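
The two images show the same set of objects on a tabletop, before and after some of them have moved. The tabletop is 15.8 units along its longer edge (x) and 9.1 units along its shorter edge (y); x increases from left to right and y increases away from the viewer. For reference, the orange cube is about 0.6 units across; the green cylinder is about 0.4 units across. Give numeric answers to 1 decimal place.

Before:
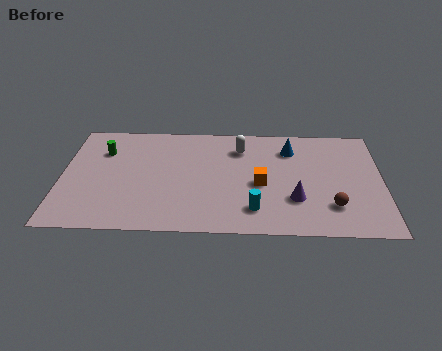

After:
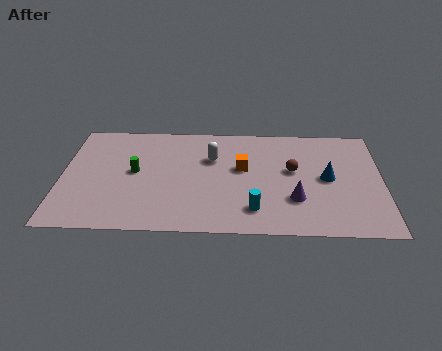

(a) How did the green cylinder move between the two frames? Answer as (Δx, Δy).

(1.6, -1.7)

The green cylinder was at about (2.0, 6.5) and moved to about (3.6, 4.8).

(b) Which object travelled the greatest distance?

the brown sphere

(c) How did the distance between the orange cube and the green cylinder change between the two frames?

-2.9

Before: roughly 8.2 units apart; after: 5.3. That's 2.9 units closer together.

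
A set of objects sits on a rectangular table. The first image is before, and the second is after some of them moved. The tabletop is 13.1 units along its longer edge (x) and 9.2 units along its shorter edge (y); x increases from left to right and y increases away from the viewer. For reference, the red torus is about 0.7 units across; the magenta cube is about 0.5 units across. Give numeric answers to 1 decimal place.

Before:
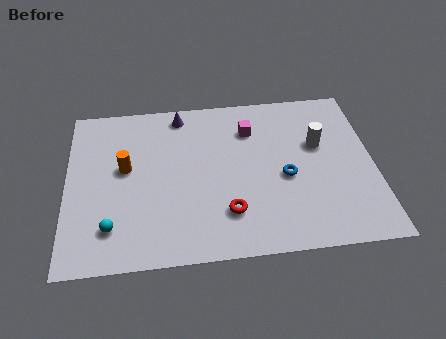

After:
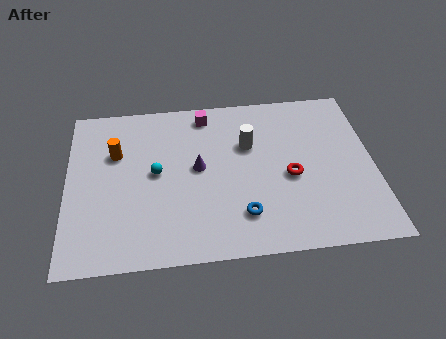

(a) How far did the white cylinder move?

3.0

From (10.8, 5.7) to (7.8, 6.0), the white cylinder covered √(3.0² + 0.3²) ≈ 3.0 units.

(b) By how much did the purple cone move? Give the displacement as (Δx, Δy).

(0.7, -3.2)

From the two frames, the purple cone sits at roughly (4.9, 8.1) before and (5.6, 4.9) after.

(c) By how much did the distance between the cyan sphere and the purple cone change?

-5.0

They were about 6.8 units apart before and 1.8 after — 5.0 units closer together.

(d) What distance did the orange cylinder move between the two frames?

1.0

The orange cylinder moved from about (2.5, 5.2) to (2.1, 6.1), a distance of √(0.4² + 0.9²) ≈ 1.0.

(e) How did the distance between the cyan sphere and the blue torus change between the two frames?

-3.2

The distance was about 7.7 in the first image and 4.5 in the second, so they moved 3.2 units closer together.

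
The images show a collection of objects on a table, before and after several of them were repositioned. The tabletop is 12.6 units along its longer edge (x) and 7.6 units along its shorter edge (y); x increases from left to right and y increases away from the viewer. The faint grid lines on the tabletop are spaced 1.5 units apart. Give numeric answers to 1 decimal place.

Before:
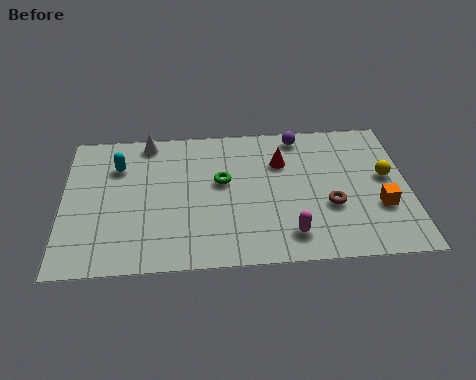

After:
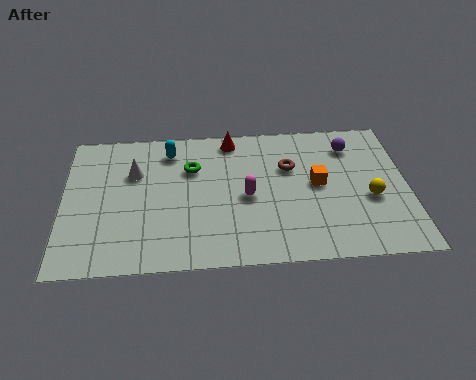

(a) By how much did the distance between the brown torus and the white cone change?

-2.0

Before: roughly 7.7 units apart; after: 5.7. That's 2.0 units closer together.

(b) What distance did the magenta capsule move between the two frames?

2.6

The magenta capsule was near (8.2, 1.4) before and (6.7, 3.5) after, so it travelled √(1.5² + 2.1²) ≈ 2.6 units.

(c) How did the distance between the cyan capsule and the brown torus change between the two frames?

-3.6

The distance was about 8.2 in the first image and 4.6 in the second, so they moved 3.6 units closer together.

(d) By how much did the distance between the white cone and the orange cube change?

-2.6

The distance was about 9.4 in the first image and 6.8 in the second, so they moved 2.6 units closer together.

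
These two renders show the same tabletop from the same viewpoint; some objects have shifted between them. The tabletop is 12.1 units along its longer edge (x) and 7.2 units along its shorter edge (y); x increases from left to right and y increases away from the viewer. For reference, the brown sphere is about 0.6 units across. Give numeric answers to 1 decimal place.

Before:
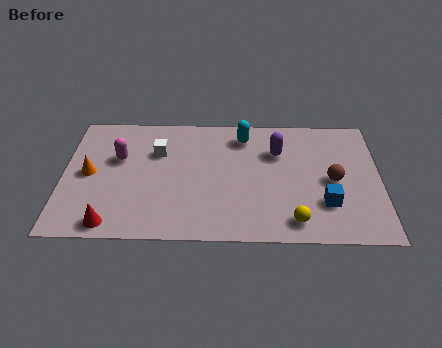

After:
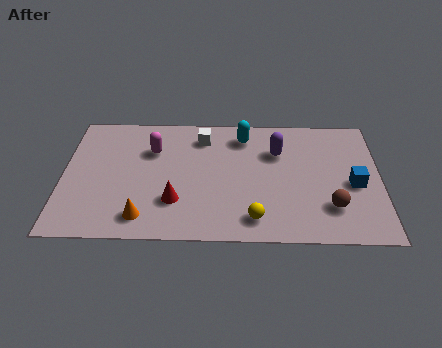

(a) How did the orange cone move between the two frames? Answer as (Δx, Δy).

(2.1, -2.4)

The orange cone was at about (1.0, 3.6) and moved to about (3.1, 1.2).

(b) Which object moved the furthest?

the orange cone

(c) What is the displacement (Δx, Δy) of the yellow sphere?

(-1.5, 0.1)

The yellow sphere started near (8.8, 1.1) and ended near (7.3, 1.2).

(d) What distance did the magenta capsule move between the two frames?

1.4

The magenta capsule was near (2.1, 4.5) before and (3.4, 5.0) after, so it travelled √(1.3² + 0.5²) ≈ 1.4 units.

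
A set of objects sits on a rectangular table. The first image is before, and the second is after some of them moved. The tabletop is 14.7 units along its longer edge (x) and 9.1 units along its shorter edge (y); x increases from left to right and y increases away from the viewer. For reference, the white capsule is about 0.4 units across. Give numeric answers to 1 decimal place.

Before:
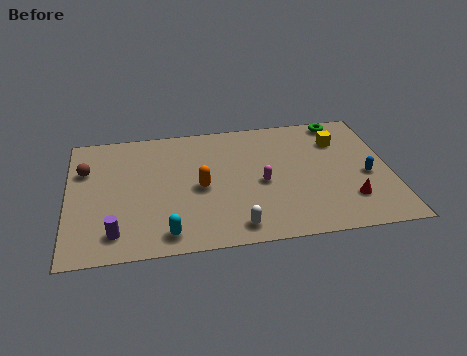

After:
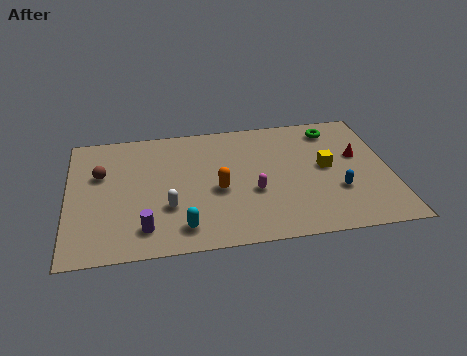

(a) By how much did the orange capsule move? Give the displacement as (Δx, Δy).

(0.8, -0.3)

From the two frames, the orange capsule sits at roughly (6.0, 4.2) before and (6.8, 3.9) after.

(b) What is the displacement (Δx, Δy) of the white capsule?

(-3.0, 1.8)

The white capsule started near (7.5, 1.2) and ended near (4.5, 3.0).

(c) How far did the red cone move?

3.2

The red cone moved from about (12.7, 2.3) to (13.3, 5.4), a distance of √(0.6² + 3.1²) ≈ 3.2.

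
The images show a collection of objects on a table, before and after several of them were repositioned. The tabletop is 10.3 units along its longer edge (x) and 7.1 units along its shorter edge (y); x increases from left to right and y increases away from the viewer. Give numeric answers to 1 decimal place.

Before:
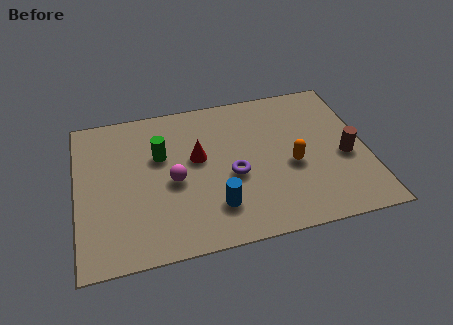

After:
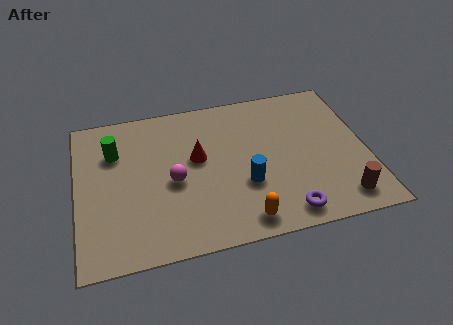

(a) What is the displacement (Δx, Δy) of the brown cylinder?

(-0.3, -1.9)

From the two frames, the brown cylinder sits at roughly (9.5, 3.0) before and (9.2, 1.1) after.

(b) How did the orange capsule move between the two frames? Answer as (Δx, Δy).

(-1.9, -2.1)

From the two frames, the orange capsule sits at roughly (7.6, 3.0) before and (5.7, 0.9) after.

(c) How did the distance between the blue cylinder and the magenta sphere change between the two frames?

+0.5

They were about 2.1 units apart before and 2.6 after — 0.5 units further apart.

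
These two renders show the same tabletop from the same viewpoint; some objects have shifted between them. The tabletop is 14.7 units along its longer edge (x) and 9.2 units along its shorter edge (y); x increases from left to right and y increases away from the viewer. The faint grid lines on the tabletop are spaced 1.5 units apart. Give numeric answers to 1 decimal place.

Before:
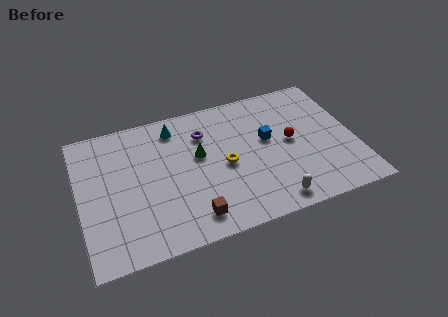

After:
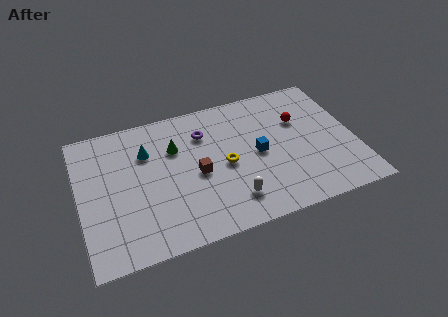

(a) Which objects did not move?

the yellow torus and the purple torus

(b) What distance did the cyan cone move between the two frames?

2.0

From (5.3, 7.7) to (3.7, 6.5), the cyan cone covered √(1.6² + 1.2²) ≈ 2.0 units.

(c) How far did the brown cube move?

2.7

The brown cube was near (5.7, 1.5) before and (6.2, 4.2) after, so it travelled √(0.5² + 2.7²) ≈ 2.7 units.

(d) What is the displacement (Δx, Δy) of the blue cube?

(-0.6, -0.8)

The blue cube was at about (10.1, 5.3) and moved to about (9.5, 4.5).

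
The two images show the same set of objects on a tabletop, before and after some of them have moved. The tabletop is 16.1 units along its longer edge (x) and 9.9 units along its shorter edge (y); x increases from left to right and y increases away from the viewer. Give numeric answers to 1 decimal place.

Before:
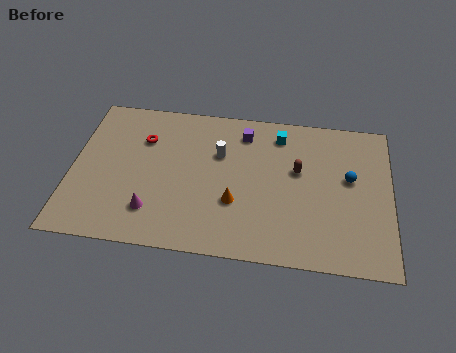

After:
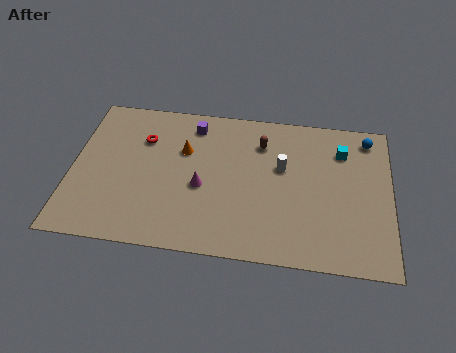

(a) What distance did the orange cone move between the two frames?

4.1

The orange cone moved from about (8.3, 3.4) to (5.6, 6.5), a distance of √(2.7² + 3.1²) ≈ 4.1.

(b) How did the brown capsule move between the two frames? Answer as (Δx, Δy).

(-1.9, 1.6)

The brown capsule started near (11.4, 5.9) and ended near (9.5, 7.5).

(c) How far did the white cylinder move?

3.2

The white cylinder was near (7.4, 6.5) before and (10.6, 6.0) after, so it travelled √(3.2² + 0.5²) ≈ 3.2 units.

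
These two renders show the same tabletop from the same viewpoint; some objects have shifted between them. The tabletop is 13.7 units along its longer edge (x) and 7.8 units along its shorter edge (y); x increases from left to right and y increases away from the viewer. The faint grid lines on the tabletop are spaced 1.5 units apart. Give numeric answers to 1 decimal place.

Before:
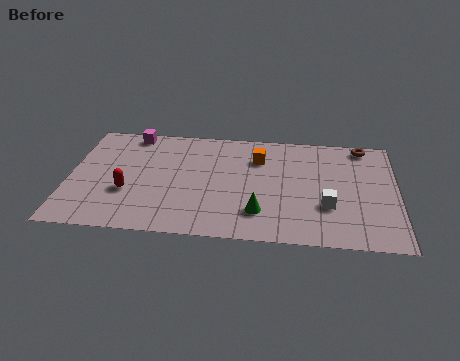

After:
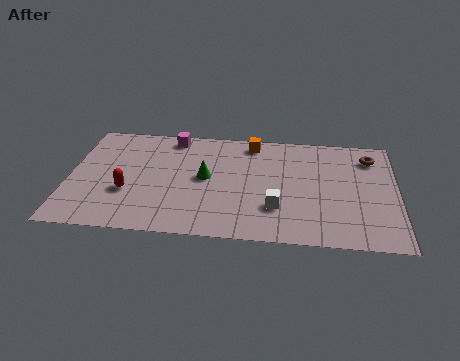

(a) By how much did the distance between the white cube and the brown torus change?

+0.9

Before: roughly 4.6 units apart; after: 5.5. That's 0.9 units further apart.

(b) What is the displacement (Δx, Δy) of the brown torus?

(0.3, -0.8)

The brown torus was at about (12.3, 7.0) and moved to about (12.6, 6.2).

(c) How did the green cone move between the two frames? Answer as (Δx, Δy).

(-2.3, 2.2)

The green cone started near (8.0, 1.9) and ended near (5.7, 4.1).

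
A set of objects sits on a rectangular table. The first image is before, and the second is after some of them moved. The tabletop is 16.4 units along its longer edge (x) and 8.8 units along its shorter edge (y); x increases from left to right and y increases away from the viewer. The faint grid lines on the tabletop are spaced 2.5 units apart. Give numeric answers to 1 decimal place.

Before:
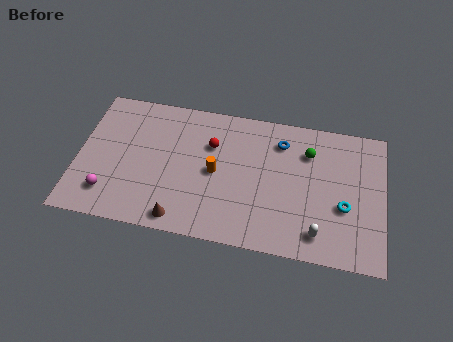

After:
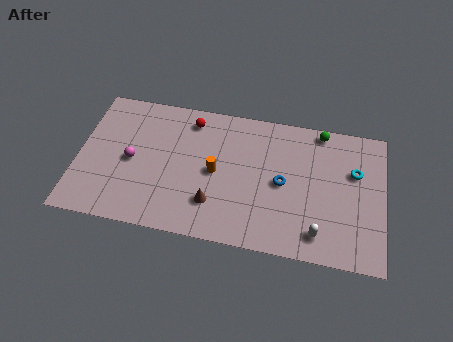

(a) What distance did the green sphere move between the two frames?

1.6

The green sphere was near (12.3, 6.5) before and (12.9, 8.0) after, so it travelled √(0.6² + 1.5²) ≈ 1.6 units.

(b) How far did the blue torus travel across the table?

2.6

The blue torus moved from about (10.8, 6.9) to (11.0, 4.3), a distance of √(0.2² + 2.6²) ≈ 2.6.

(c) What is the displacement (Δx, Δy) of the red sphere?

(-1.2, 1.4)

The red sphere started near (7.1, 6.0) and ended near (5.9, 7.4).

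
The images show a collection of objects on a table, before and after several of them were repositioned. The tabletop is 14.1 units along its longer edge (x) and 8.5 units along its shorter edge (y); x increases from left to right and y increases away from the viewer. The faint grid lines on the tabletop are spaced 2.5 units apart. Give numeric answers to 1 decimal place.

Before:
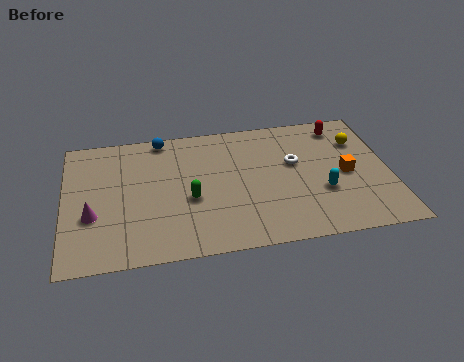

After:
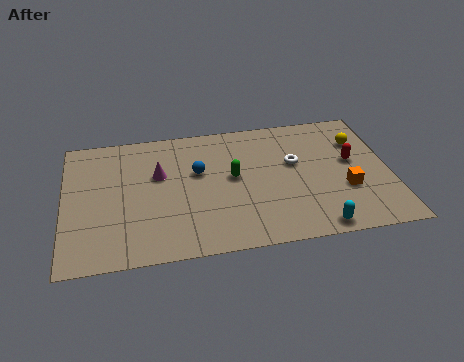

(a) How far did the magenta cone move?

3.6

The magenta cone moved from about (1.2, 3.1) to (4.1, 5.3), a distance of √(2.9² + 2.2²) ≈ 3.6.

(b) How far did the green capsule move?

2.2

From (5.4, 3.5) to (7.3, 4.6), the green capsule covered √(1.9² + 1.1²) ≈ 2.2 units.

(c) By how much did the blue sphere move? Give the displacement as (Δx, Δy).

(1.5, -2.5)

The blue sphere was at about (4.3, 7.7) and moved to about (5.8, 5.2).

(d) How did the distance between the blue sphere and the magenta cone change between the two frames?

-3.8

They were about 5.5 units apart before and 1.7 after — 3.8 units closer together.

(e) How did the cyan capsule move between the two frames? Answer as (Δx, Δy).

(-0.4, -2.2)

The cyan capsule was at about (11.1, 3.0) and moved to about (10.7, 0.8).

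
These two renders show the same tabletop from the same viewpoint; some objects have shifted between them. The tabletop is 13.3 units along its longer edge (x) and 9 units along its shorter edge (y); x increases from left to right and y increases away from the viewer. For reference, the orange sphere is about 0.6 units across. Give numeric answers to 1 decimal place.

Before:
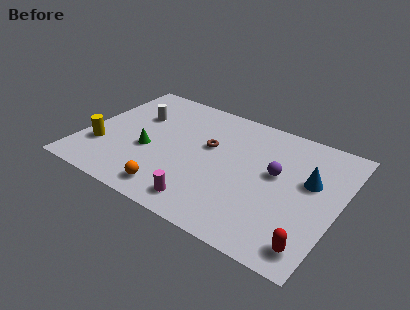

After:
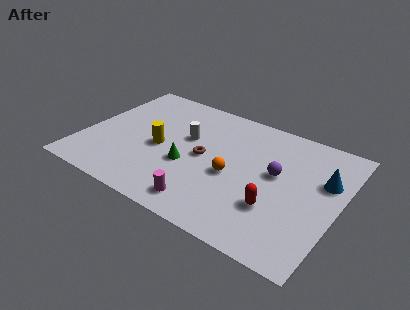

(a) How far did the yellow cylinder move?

3.2

From (1.1, 2.7) to (4.0, 4.1), the yellow cylinder covered √(2.9² + 1.4²) ≈ 3.2 units.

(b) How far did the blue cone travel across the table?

0.8

From (11.7, 5.4) to (12.4, 5.8), the blue cone covered √(0.7² + 0.4²) ≈ 0.8 units.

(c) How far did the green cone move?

2.1

From (3.5, 3.6) to (5.6, 3.5), the green cone covered √(2.1² + 0.1²) ≈ 2.1 units.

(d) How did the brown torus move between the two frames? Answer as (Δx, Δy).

(-0.1, -0.9)

The brown torus started near (6.4, 5.4) and ended near (6.3, 4.5).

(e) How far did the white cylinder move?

2.8

The white cylinder was near (2.4, 6.0) before and (5.2, 5.5) after, so it travelled √(2.8² + 0.5²) ≈ 2.8 units.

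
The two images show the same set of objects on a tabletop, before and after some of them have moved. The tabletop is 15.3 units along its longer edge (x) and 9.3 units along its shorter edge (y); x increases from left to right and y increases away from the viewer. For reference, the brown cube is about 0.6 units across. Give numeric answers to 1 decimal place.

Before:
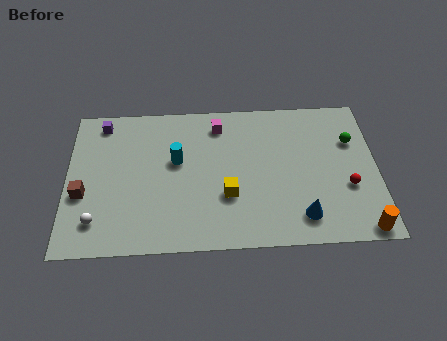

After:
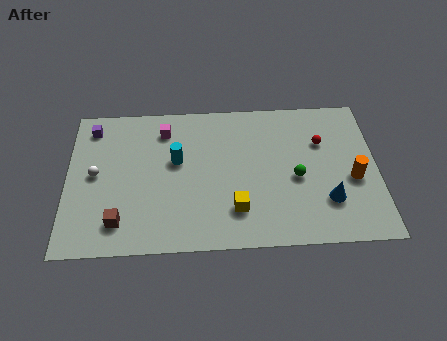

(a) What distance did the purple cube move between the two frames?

0.6

From (1.7, 8.1) to (1.2, 7.8), the purple cube covered √(0.5² + 0.3²) ≈ 0.6 units.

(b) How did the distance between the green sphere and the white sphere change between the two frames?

-3.4

They were about 13.3 units apart before and 9.9 after — 3.4 units closer together.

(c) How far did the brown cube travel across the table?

2.5

The brown cube moved from about (0.8, 3.6) to (2.6, 1.8), a distance of √(1.8² + 1.8²) ≈ 2.5.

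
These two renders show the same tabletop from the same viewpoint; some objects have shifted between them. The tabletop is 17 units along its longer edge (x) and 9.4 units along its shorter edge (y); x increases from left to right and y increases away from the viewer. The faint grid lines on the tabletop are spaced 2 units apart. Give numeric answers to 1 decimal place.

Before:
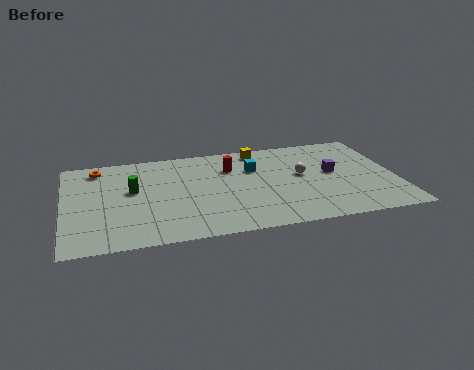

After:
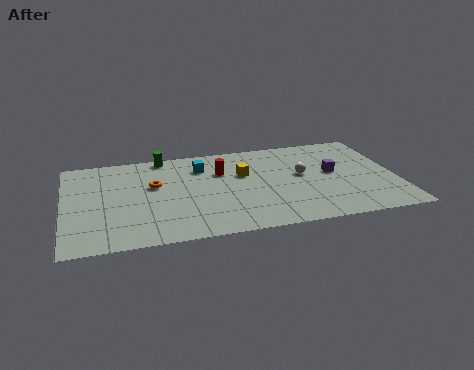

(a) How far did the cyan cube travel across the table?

2.8

The cyan cube moved from about (9.8, 6.4) to (7.1, 7.1), a distance of √(2.7² + 0.7²) ≈ 2.8.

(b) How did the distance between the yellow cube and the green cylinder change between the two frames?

-2.5

They were about 7.3 units apart before and 4.8 after — 2.5 units closer together.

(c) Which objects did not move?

the purple cube and the white sphere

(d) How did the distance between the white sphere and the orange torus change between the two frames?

-3.2

Before: roughly 10.8 units apart; after: 7.6. That's 3.2 units closer together.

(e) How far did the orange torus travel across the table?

3.6

From (1.8, 8.0) to (4.6, 5.7), the orange torus covered √(2.8² + 2.3²) ≈ 3.6 units.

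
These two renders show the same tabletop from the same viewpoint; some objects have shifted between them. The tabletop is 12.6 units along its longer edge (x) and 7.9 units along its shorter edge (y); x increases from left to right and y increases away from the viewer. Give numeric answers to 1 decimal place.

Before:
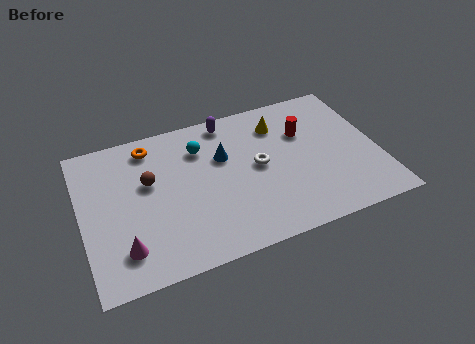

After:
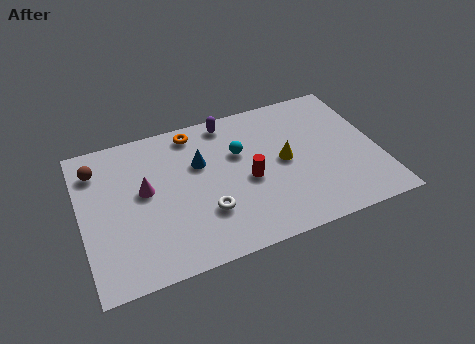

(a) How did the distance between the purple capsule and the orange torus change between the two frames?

-1.9

The distance was about 3.4 in the first image and 1.5 in the second, so they moved 1.9 units closer together.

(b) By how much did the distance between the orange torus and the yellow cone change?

-0.9

The distance was about 5.5 in the first image and 4.6 in the second, so they moved 0.9 units closer together.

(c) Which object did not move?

the purple capsule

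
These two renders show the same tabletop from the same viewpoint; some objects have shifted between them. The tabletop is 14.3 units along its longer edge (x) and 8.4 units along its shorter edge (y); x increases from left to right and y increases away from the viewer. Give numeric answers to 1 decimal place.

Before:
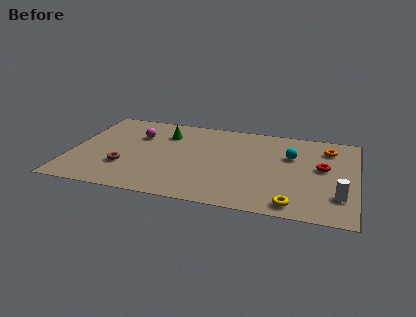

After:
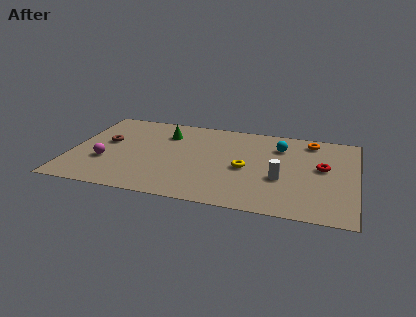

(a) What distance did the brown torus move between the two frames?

2.5

From (2.8, 2.6) to (1.7, 4.8), the brown torus covered √(1.1² + 2.2²) ≈ 2.5 units.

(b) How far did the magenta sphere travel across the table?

3.2

The magenta sphere moved from about (3.2, 5.8) to (1.8, 2.9), a distance of √(1.4² + 2.9²) ≈ 3.2.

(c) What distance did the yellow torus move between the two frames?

3.8

The yellow torus was near (11.3, 1.0) before and (8.8, 3.8) after, so it travelled √(2.5² + 2.8²) ≈ 3.8 units.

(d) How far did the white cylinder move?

3.1

From (13.5, 2.2) to (10.6, 3.2), the white cylinder covered √(2.9² + 1.0²) ≈ 3.1 units.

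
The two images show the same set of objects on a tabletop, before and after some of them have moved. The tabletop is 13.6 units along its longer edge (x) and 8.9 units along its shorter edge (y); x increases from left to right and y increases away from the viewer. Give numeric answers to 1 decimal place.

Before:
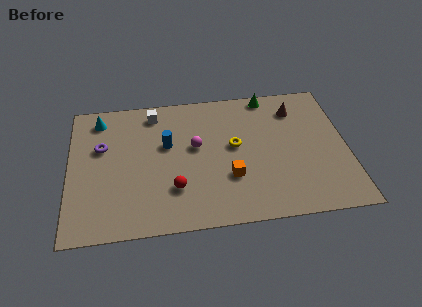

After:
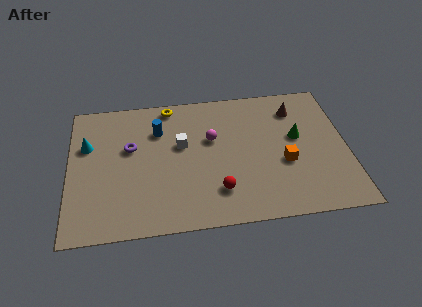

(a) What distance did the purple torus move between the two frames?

1.4

The purple torus moved from about (1.6, 5.6) to (3.0, 5.4), a distance of √(1.4² + 0.2²) ≈ 1.4.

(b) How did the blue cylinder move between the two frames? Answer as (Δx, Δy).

(-0.4, 1.0)

The blue cylinder started near (4.8, 5.4) and ended near (4.4, 6.4).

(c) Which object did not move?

the brown cone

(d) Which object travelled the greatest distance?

the yellow torus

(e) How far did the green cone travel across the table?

3.3

From (9.9, 8.1) to (11.2, 5.1), the green cone covered √(1.3² + 3.0²) ≈ 3.3 units.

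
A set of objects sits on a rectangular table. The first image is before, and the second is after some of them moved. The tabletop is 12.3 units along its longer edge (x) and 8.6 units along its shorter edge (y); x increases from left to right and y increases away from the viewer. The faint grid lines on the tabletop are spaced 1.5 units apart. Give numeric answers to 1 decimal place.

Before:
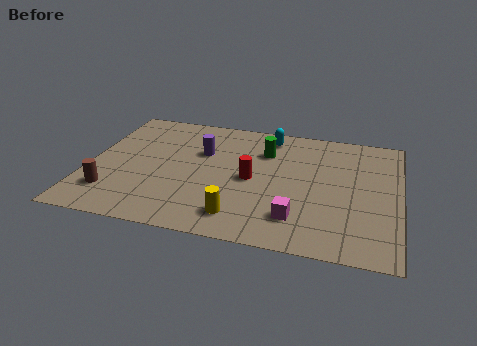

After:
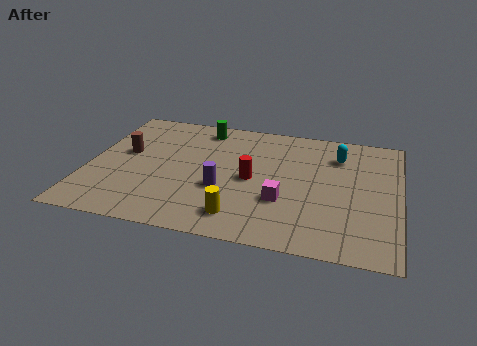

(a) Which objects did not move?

the yellow cylinder and the red cylinder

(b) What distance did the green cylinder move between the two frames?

2.9

The green cylinder was near (6.9, 6.2) before and (4.3, 7.4) after, so it travelled √(2.6² + 1.2²) ≈ 2.9 units.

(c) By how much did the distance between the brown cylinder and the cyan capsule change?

+0.6

They were about 8.0 units apart before and 8.6 after — 0.6 units further apart.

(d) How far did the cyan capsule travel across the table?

2.9

The cyan capsule moved from about (7.0, 7.4) to (9.8, 6.5), a distance of √(2.8² + 0.9²) ≈ 2.9.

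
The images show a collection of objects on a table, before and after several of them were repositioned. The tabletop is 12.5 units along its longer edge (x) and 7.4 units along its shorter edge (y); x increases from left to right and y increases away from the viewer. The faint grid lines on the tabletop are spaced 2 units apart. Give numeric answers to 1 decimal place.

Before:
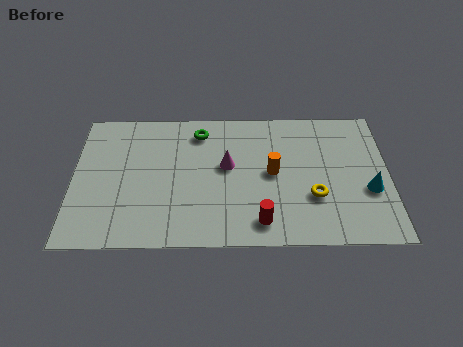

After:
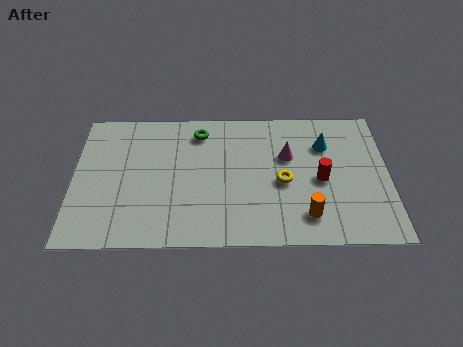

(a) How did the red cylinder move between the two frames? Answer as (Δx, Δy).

(2.4, 2.2)

From the two frames, the red cylinder sits at roughly (7.4, 1.2) before and (9.8, 3.4) after.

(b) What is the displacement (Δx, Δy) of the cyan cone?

(-1.7, 2.5)

The cyan cone was at about (11.7, 2.8) and moved to about (10.0, 5.3).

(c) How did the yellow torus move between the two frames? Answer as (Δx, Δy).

(-1.2, 0.8)

The yellow torus was at about (9.5, 2.5) and moved to about (8.3, 3.3).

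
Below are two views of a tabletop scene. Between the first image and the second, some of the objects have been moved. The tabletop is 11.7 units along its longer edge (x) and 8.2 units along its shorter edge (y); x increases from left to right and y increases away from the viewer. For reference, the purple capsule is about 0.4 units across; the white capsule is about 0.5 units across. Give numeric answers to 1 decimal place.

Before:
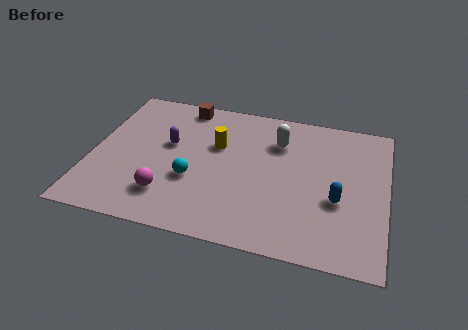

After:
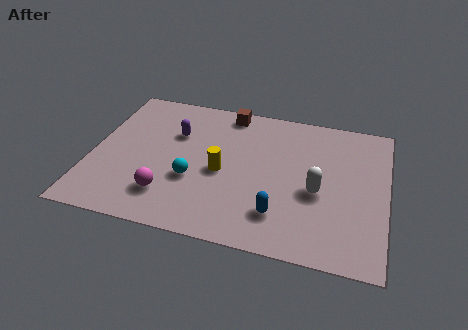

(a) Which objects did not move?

the cyan sphere and the magenta sphere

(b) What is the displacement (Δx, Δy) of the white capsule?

(1.7, -2.5)

The white capsule started near (7.3, 6.0) and ended near (9.0, 3.5).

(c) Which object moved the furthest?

the white capsule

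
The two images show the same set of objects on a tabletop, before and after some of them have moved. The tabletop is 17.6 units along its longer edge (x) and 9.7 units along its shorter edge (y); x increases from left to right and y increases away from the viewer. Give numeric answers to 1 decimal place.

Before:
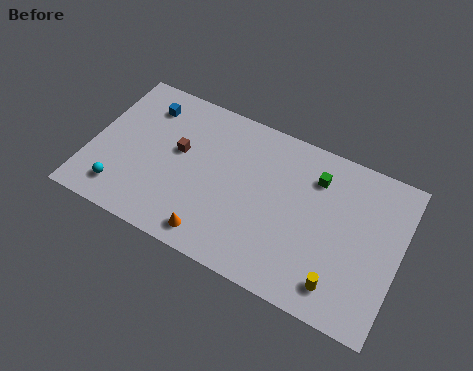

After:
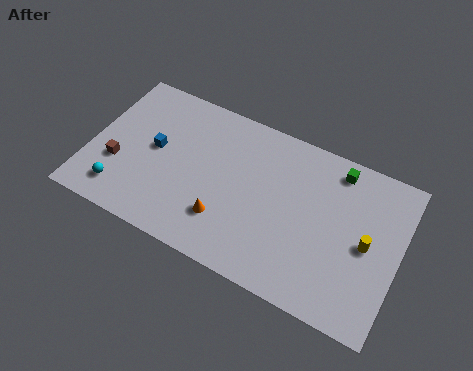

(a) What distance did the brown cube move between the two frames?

3.9

From (4.9, 5.6) to (1.7, 3.4), the brown cube covered √(3.2² + 2.2²) ≈ 3.9 units.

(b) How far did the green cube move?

1.5

The green cube was near (12.6, 7.4) before and (13.7, 8.4) after, so it travelled √(1.1² + 1.0²) ≈ 1.5 units.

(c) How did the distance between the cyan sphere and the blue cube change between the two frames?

-2.2

Before: roughly 5.9 units apart; after: 3.7. That's 2.2 units closer together.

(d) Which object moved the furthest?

the brown cube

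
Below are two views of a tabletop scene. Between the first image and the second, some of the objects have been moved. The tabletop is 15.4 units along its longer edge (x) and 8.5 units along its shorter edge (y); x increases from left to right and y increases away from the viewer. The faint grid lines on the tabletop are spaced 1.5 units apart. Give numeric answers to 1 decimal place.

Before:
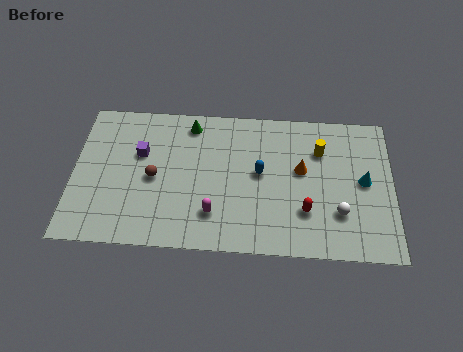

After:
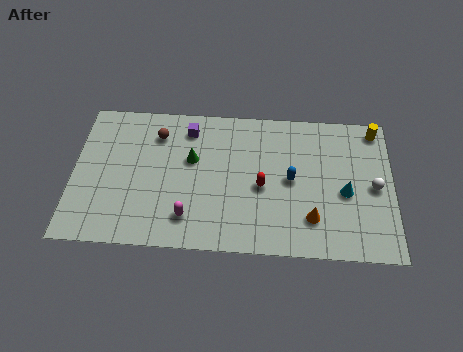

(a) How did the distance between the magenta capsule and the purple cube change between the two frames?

+0.3

The distance was about 4.9 in the first image and 5.2 in the second, so they moved 0.3 units further apart.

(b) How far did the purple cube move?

2.8

The purple cube was near (3.2, 5.4) before and (5.5, 7.0) after, so it travelled √(2.3² + 1.6²) ≈ 2.8 units.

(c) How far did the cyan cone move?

1.1

The cyan cone was near (14.0, 4.4) before and (13.1, 3.7) after, so it travelled √(0.9² + 0.7²) ≈ 1.1 units.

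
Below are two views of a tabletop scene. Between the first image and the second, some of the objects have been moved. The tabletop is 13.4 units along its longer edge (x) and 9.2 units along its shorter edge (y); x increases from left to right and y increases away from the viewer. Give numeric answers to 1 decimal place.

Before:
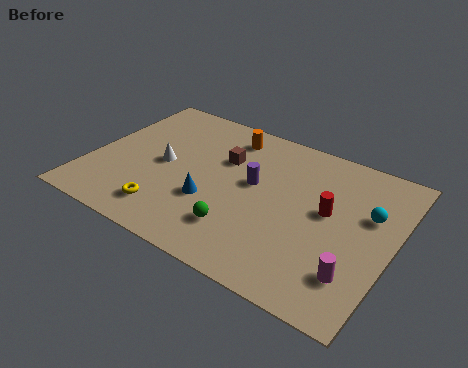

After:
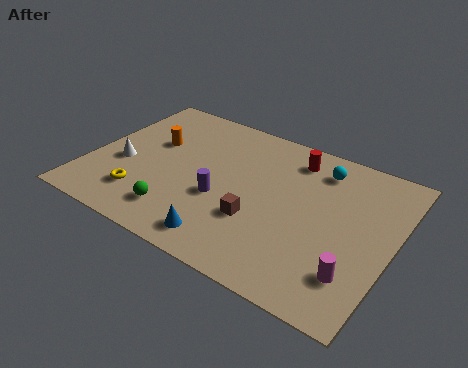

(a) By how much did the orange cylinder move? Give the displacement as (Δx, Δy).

(-3.1, -2.0)

From the two frames, the orange cylinder sits at roughly (5.6, 7.7) before and (2.5, 5.7) after.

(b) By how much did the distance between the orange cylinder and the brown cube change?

+4.2

They were about 1.6 units apart before and 5.8 after — 4.2 units further apart.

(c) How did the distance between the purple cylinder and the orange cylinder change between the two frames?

+1.1

They were about 3.0 units apart before and 4.1 after — 1.1 units further apart.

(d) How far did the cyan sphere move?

2.9

The cyan sphere moved from about (12.2, 5.8) to (9.8, 7.5), a distance of √(2.4² + 1.7²) ≈ 2.9.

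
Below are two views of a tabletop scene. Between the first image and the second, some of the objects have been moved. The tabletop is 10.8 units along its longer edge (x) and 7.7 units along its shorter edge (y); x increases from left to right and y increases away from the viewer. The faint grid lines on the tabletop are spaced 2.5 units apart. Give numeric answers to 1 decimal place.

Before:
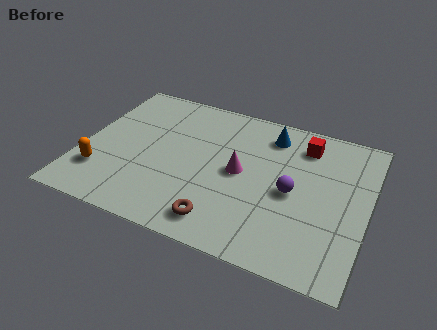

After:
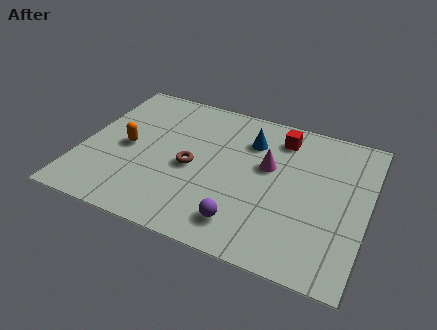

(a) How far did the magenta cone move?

1.2

The magenta cone was near (6.0, 3.9) before and (7.0, 4.6) after, so it travelled √(1.0² + 0.7²) ≈ 1.2 units.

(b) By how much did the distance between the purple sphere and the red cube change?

+2.4

They were about 2.6 units apart before and 5.0 after — 2.4 units further apart.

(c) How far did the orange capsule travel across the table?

1.9

The orange capsule was near (0.9, 2.0) before and (1.7, 3.7) after, so it travelled √(0.8² + 1.7²) ≈ 1.9 units.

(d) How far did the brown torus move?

2.7

The brown torus was near (5.6, 1.2) before and (4.2, 3.5) after, so it travelled √(1.4² + 2.3²) ≈ 2.7 units.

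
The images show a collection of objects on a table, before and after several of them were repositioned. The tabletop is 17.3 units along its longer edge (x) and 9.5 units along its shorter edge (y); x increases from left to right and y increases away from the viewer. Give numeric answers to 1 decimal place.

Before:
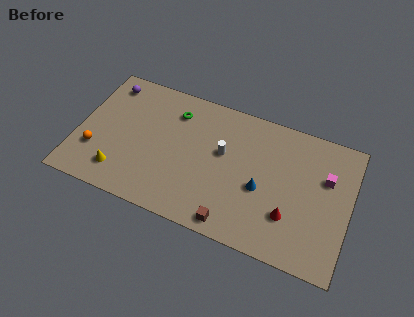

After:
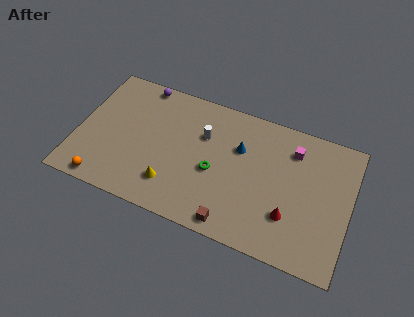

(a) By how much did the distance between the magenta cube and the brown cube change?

-0.3

Before: roughly 7.5 units apart; after: 7.2. That's 0.3 units closer together.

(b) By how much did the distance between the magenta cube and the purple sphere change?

-4.3

They were about 14.3 units apart before and 10.0 after — 4.3 units closer together.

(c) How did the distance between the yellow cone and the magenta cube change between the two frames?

-4.5

The distance was about 13.4 in the first image and 8.9 in the second, so they moved 4.5 units closer together.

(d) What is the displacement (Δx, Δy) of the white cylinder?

(-1.3, 0.8)

The white cylinder was at about (9.2, 5.6) and moved to about (7.9, 6.4).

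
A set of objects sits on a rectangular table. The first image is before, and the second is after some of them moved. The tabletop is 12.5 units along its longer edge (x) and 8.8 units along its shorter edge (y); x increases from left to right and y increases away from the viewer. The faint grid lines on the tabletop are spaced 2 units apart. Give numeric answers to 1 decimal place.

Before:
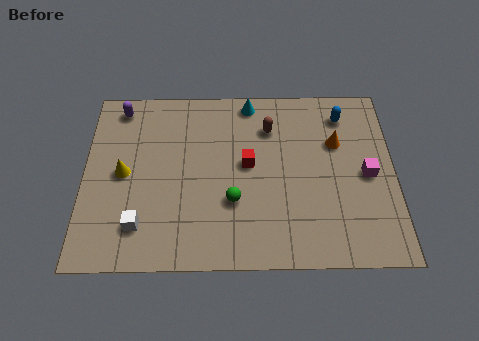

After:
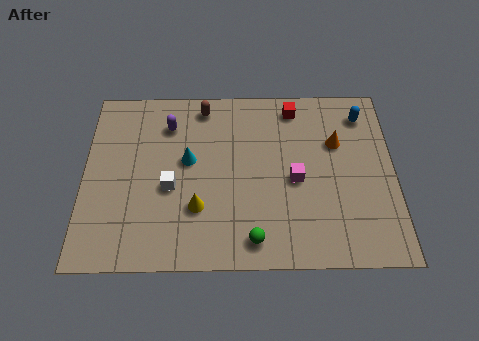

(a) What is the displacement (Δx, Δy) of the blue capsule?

(0.8, 0.0)

The blue capsule started near (10.5, 7.2) and ended near (11.3, 7.2).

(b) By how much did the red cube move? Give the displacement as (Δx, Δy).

(1.9, 2.8)

The red cube was at about (6.6, 4.8) and moved to about (8.5, 7.6).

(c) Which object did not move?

the orange cone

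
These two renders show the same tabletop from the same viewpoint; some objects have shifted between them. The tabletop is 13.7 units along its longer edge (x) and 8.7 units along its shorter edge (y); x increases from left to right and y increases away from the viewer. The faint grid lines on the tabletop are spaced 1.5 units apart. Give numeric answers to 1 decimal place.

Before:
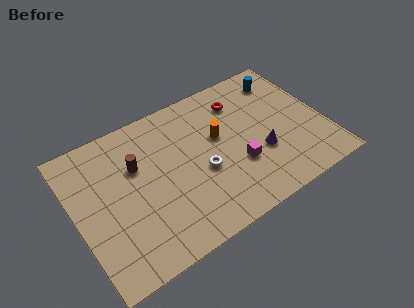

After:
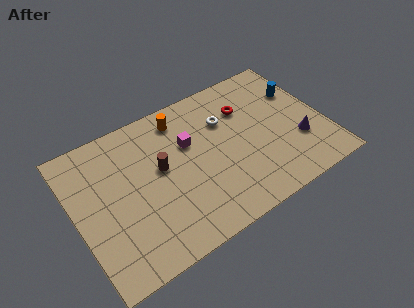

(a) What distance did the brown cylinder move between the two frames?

1.4

From (3.5, 5.7) to (4.7, 4.9), the brown cylinder covered √(1.2² + 0.8²) ≈ 1.4 units.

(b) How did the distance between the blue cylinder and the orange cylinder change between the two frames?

+2.2

Before: roughly 4.4 units apart; after: 6.6. That's 2.2 units further apart.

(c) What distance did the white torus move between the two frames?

2.9

The white torus moved from about (6.8, 3.6) to (8.5, 6.0), a distance of √(1.7² + 2.4²) ≈ 2.9.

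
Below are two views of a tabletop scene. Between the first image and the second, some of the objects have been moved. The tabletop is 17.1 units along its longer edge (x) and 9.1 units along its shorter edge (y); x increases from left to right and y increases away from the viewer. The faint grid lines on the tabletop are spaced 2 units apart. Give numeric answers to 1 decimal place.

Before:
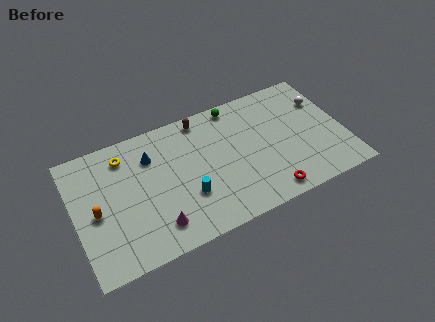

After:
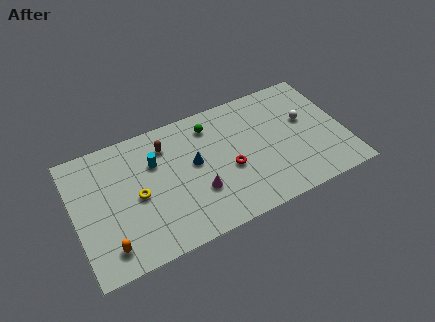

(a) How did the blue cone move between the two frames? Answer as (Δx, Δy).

(2.6, -1.6)

From the two frames, the blue cone sits at roughly (5.0, 6.7) before and (7.6, 5.1) after.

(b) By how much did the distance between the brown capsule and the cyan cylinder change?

-4.1

They were about 5.3 units apart before and 1.2 after — 4.1 units closer together.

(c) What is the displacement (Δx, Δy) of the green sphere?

(-1.7, -0.8)

From the two frames, the green sphere sits at roughly (10.6, 8.2) before and (8.9, 7.4) after.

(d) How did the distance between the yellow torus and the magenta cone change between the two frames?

-1.9

The distance was about 5.8 in the first image and 3.9 in the second, so they moved 1.9 units closer together.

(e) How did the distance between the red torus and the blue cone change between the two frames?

-6.3

Before: roughly 8.8 units apart; after: 2.5. That's 6.3 units closer together.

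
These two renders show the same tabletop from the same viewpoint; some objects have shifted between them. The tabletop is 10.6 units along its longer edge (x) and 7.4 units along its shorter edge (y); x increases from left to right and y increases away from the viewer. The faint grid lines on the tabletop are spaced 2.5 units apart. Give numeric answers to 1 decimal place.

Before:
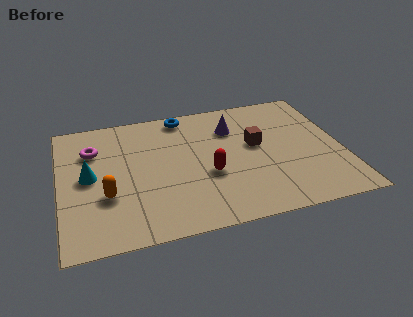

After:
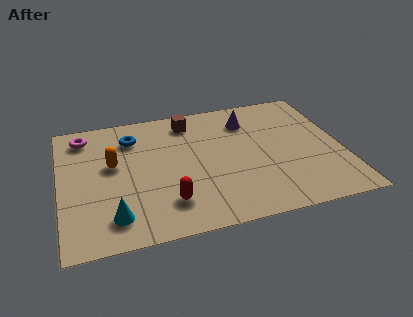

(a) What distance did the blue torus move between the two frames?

2.2

The blue torus was near (4.8, 6.6) before and (2.8, 5.7) after, so it travelled √(2.0² + 0.9²) ≈ 2.2 units.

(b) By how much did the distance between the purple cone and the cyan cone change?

+1.1

The distance was about 5.7 in the first image and 6.8 in the second, so they moved 1.1 units further apart.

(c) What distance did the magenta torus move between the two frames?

0.9

The magenta torus moved from about (1.3, 5.3) to (1.0, 6.2), a distance of √(0.3² + 0.9²) ≈ 0.9.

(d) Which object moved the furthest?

the brown cube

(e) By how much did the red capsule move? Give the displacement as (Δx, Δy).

(-1.6, -1.2)

The red capsule was at about (5.5, 2.9) and moved to about (3.9, 1.7).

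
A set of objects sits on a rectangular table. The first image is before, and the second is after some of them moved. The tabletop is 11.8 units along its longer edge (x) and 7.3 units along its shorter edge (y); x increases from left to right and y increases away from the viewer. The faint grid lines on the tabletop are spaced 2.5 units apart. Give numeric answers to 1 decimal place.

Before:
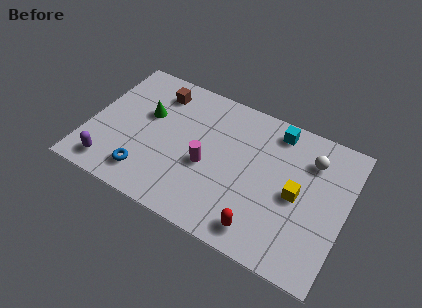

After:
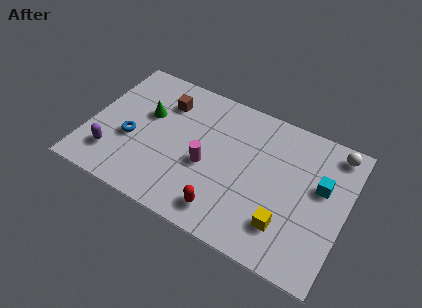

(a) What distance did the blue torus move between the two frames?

1.7

From (2.9, 1.4) to (2.0, 2.9), the blue torus covered √(0.9² + 1.5²) ≈ 1.7 units.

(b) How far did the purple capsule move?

0.6

From (1.3, 1.1) to (1.3, 1.7), the purple capsule covered √(0.0² + 0.6²) ≈ 0.6 units.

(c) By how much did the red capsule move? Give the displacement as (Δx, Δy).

(-1.7, 0.1)

The red capsule was at about (8.3, 1.1) and moved to about (6.6, 1.2).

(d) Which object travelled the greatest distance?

the cyan cube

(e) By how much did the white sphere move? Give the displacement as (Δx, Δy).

(1.0, 0.9)

The white sphere started near (10.0, 5.5) and ended near (11.0, 6.4).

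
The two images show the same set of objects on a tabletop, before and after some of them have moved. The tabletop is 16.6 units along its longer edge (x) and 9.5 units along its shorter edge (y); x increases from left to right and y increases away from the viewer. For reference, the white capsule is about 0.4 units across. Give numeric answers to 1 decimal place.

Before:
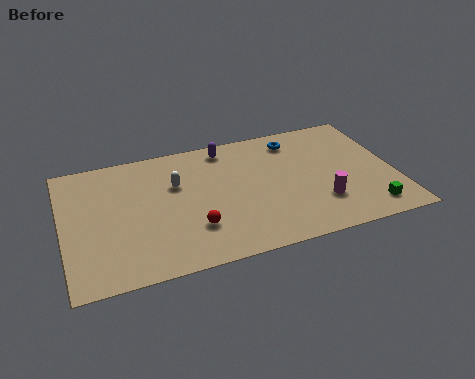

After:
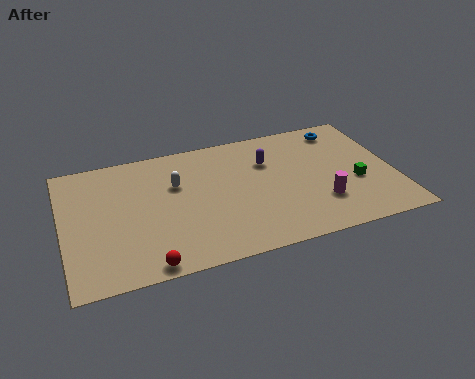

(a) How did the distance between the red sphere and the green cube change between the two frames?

+2.3

They were about 8.8 units apart before and 11.1 after — 2.3 units further apart.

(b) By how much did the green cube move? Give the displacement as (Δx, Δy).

(-0.4, 2.2)

The green cube started near (15.0, 1.5) and ended near (14.6, 3.7).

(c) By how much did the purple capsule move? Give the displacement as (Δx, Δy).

(2.0, -1.7)

From the two frames, the purple capsule sits at roughly (8.4, 8.3) before and (10.4, 6.6) after.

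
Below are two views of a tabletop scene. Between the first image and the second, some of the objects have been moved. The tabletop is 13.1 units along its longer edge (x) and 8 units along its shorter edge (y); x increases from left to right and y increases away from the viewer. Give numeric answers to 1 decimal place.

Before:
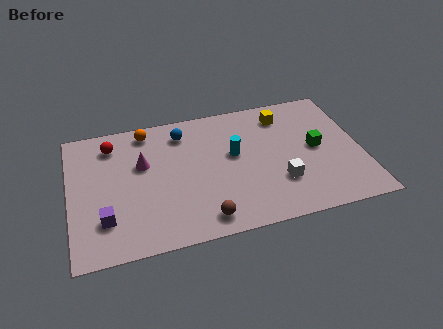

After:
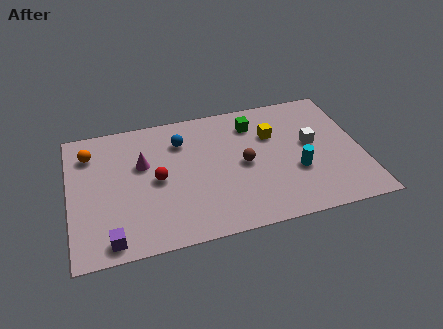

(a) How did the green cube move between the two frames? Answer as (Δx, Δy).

(-2.7, 2.2)

The green cube started near (11.1, 4.1) and ended near (8.4, 6.3).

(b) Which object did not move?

the magenta cone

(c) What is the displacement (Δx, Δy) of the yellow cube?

(-0.6, -1.1)

The yellow cube was at about (9.8, 6.5) and moved to about (9.2, 5.4).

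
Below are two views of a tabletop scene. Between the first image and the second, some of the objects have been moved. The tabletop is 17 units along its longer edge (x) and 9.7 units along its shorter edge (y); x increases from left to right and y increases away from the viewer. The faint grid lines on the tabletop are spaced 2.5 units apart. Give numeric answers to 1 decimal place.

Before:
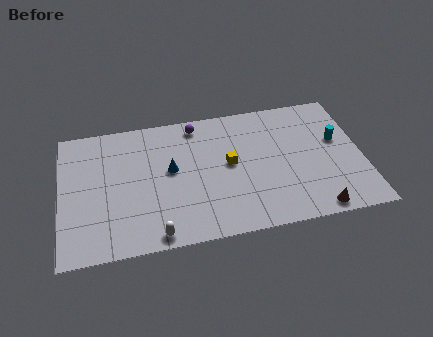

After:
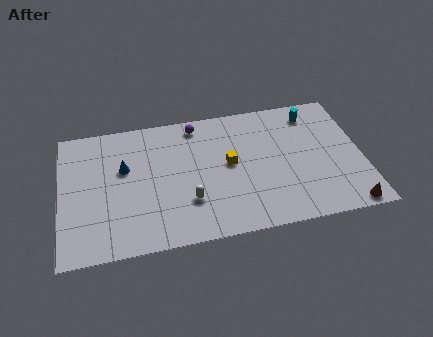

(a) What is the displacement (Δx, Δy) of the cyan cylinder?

(-1.3, 2.3)

The cyan cylinder started near (15.7, 5.8) and ended near (14.4, 8.1).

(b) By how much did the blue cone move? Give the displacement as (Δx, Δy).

(-2.6, 0.6)

From the two frames, the blue cone sits at roughly (6.2, 5.4) before and (3.6, 6.0) after.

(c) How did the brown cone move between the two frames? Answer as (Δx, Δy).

(1.8, -0.1)

The brown cone started near (14.1, 0.9) and ended near (15.9, 0.8).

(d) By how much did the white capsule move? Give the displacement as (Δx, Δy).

(1.9, 2.0)

The white capsule was at about (5.2, 0.9) and moved to about (7.1, 2.9).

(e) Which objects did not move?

the purple sphere and the yellow cube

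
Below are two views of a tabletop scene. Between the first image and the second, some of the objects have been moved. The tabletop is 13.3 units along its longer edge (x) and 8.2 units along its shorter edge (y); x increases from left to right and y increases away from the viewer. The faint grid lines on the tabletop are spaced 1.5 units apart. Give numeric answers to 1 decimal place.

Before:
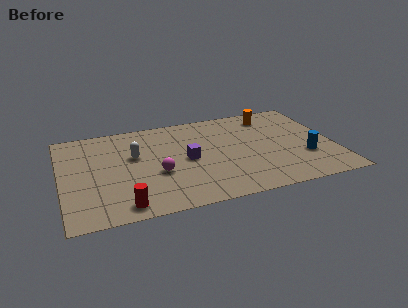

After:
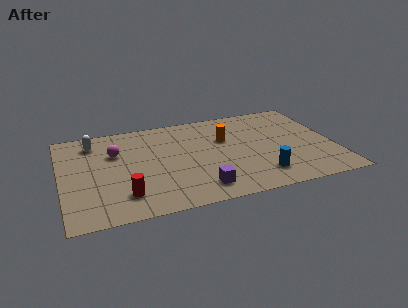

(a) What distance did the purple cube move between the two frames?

2.6

From (6.1, 4.0) to (6.5, 1.4), the purple cube covered √(0.4² + 2.6²) ≈ 2.6 units.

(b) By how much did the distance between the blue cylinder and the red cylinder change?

-2.6

Before: roughly 9.2 units apart; after: 6.6. That's 2.6 units closer together.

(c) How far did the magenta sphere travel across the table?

3.0

From (4.6, 3.2) to (2.7, 5.5), the magenta sphere covered √(1.9² + 2.3²) ≈ 3.0 units.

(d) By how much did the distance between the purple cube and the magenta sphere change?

+3.9

Before: roughly 1.7 units apart; after: 5.6. That's 3.9 units further apart.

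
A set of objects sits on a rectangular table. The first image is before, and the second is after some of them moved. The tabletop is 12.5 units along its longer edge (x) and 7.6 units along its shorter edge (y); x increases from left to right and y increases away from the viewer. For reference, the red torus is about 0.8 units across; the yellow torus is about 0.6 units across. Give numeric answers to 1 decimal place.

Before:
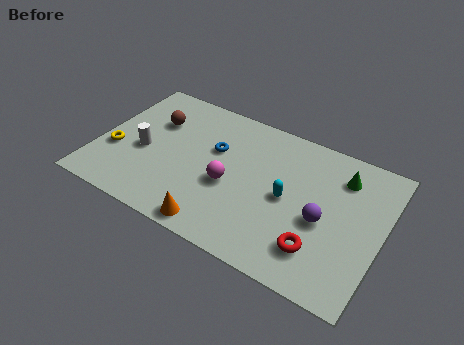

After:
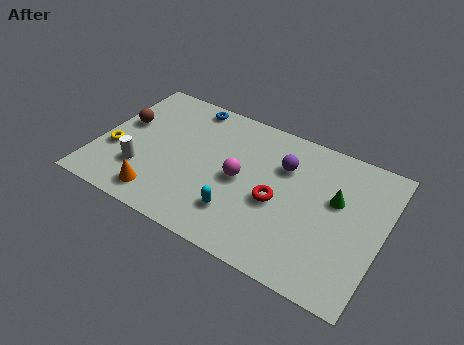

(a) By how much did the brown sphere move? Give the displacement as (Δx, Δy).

(-1.3, -0.7)

From the two frames, the brown sphere sits at roughly (2.2, 5.2) before and (0.9, 4.5) after.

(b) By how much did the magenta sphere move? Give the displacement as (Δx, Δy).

(0.4, 0.5)

The magenta sphere was at about (5.9, 3.2) and moved to about (6.3, 3.7).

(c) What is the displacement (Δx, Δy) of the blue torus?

(-1.5, 2.0)

From the two frames, the blue torus sits at roughly (5.0, 4.8) before and (3.5, 6.8) after.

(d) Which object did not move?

the yellow torus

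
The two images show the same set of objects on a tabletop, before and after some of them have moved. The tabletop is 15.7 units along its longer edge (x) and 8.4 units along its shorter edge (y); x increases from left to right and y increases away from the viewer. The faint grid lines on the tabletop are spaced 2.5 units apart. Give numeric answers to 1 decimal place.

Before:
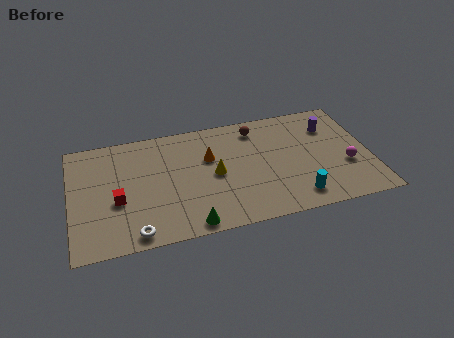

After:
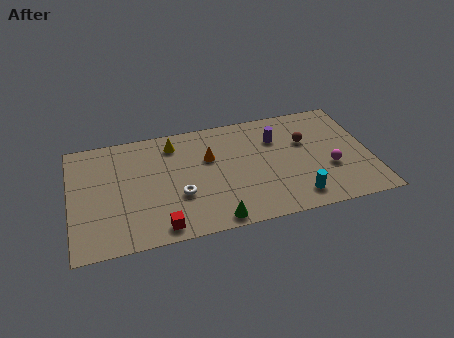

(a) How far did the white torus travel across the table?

3.2

From (3.2, 0.9) to (5.6, 3.0), the white torus covered √(2.4² + 2.1²) ≈ 3.2 units.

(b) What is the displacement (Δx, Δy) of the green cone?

(1.3, 0.0)

The green cone was at about (6.0, 0.8) and moved to about (7.3, 0.8).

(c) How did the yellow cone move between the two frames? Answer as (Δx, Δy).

(-2.0, 2.8)

From the two frames, the yellow cone sits at roughly (7.5, 4.1) before and (5.5, 6.9) after.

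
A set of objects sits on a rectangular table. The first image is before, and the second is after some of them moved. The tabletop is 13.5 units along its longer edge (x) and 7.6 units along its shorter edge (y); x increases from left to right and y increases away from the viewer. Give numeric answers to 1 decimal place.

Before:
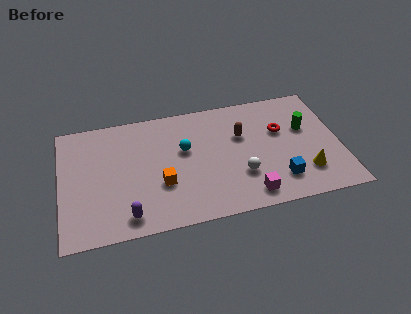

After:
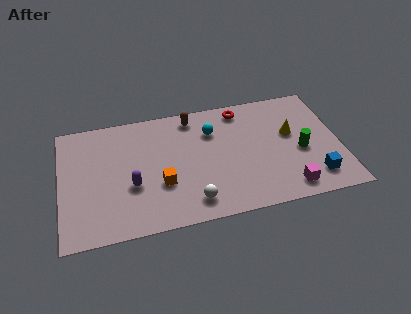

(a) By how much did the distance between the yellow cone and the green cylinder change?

-1.5

They were about 2.8 units apart before and 1.3 after — 1.5 units closer together.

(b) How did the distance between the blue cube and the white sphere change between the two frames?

+4.0

Before: roughly 1.9 units apart; after: 5.9. That's 4.0 units further apart.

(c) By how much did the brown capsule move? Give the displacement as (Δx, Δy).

(-2.3, 1.7)

The brown capsule started near (8.8, 4.9) and ended near (6.5, 6.6).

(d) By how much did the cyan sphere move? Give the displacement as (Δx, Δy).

(1.4, 0.9)

The cyan sphere was at about (6.0, 4.6) and moved to about (7.4, 5.5).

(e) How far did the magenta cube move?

1.9

The magenta cube was near (8.9, 1.1) before and (10.8, 1.1) after, so it travelled √(1.9² + 0.0²) ≈ 1.9 units.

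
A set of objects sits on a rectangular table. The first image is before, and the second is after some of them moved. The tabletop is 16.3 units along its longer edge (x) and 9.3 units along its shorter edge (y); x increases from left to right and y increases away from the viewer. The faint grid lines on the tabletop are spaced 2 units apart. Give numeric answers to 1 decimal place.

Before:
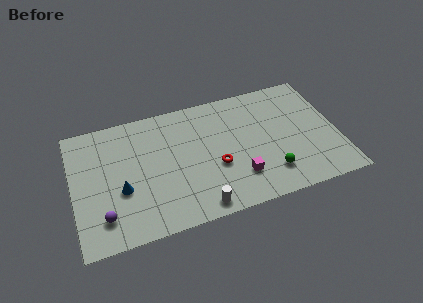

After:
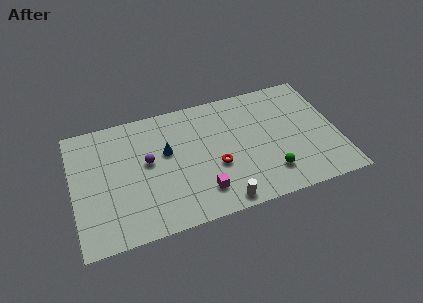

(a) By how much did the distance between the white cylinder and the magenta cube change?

-1.4

The distance was about 3.0 in the first image and 1.6 in the second, so they moved 1.4 units closer together.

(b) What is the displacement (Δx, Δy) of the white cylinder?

(1.4, -0.1)

The white cylinder was at about (7.4, 1.0) and moved to about (8.8, 0.9).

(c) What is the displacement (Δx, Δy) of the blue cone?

(2.9, 2.0)

From the two frames, the blue cone sits at roughly (2.9, 3.6) before and (5.8, 5.6) after.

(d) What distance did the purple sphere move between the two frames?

4.3

The purple sphere was near (1.7, 2.0) before and (4.6, 5.2) after, so it travelled √(2.9² + 3.2²) ≈ 4.3 units.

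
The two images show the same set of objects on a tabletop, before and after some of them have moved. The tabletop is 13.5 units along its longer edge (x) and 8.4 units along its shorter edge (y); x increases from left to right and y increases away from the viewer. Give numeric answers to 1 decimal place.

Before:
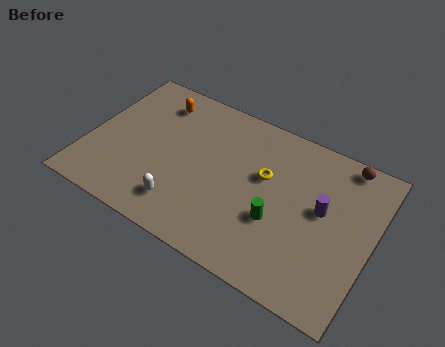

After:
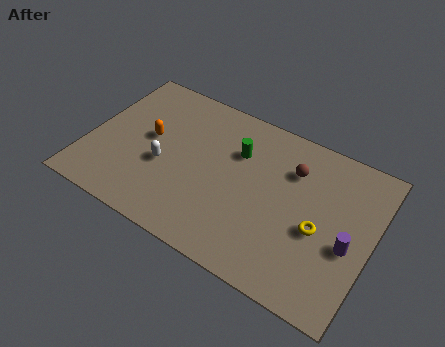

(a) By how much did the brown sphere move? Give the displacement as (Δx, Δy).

(-2.3, -1.5)

The brown sphere was at about (11.8, 7.6) and moved to about (9.5, 6.1).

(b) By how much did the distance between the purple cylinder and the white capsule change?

+1.9

They were about 6.9 units apart before and 8.8 after — 1.9 units further apart.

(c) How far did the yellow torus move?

3.2

From (8.3, 5.1) to (11.1, 3.6), the yellow torus covered √(2.8² + 1.5²) ≈ 3.2 units.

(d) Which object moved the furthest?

the green cylinder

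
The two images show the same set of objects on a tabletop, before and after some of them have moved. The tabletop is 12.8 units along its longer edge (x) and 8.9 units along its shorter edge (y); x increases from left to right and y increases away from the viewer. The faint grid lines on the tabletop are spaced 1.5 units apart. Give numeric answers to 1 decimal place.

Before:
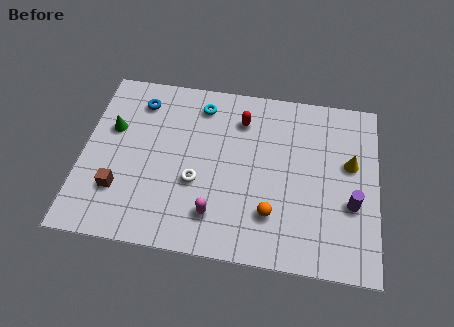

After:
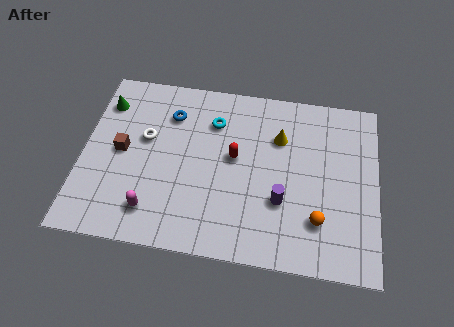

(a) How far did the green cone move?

1.4

From (1.2, 5.6) to (0.8, 6.9), the green cone covered √(0.4² + 1.3²) ≈ 1.4 units.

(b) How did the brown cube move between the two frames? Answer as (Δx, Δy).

(0.0, 2.0)

From the two frames, the brown cube sits at roughly (1.7, 2.5) before and (1.7, 4.5) after.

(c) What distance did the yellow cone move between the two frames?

3.2

The yellow cone moved from about (11.6, 5.3) to (8.5, 6.2), a distance of √(3.1² + 0.9²) ≈ 3.2.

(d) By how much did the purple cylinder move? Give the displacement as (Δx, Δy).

(-3.0, -0.3)

The purple cylinder was at about (11.7, 3.3) and moved to about (8.7, 3.0).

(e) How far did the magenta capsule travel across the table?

2.7

From (5.9, 1.9) to (3.2, 1.7), the magenta capsule covered √(2.7² + 0.2²) ≈ 2.7 units.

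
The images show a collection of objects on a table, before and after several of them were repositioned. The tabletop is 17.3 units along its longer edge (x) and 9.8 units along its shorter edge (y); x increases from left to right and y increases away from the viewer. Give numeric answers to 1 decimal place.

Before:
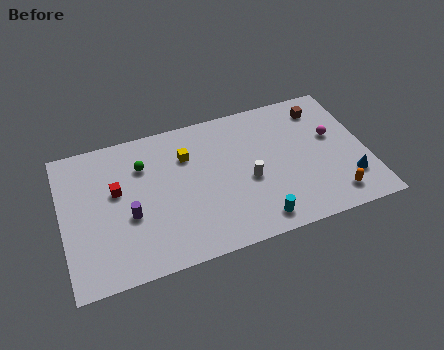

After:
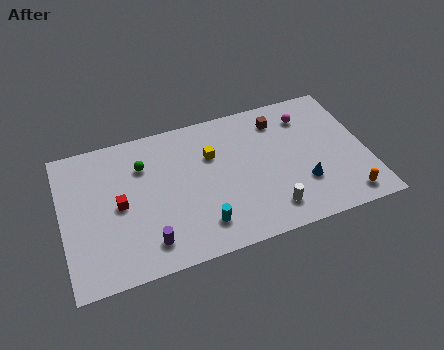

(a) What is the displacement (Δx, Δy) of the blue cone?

(-2.6, 0.5)

The blue cone started near (16.1, 2.5) and ended near (13.5, 3.0).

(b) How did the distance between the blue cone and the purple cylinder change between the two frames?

-3.5

They were about 12.5 units apart before and 9.0 after — 3.5 units closer together.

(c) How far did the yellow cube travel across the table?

1.5

The yellow cube was near (7.2, 7.0) before and (8.6, 6.6) after, so it travelled √(1.4² + 0.4²) ≈ 1.5 units.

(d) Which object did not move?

the green sphere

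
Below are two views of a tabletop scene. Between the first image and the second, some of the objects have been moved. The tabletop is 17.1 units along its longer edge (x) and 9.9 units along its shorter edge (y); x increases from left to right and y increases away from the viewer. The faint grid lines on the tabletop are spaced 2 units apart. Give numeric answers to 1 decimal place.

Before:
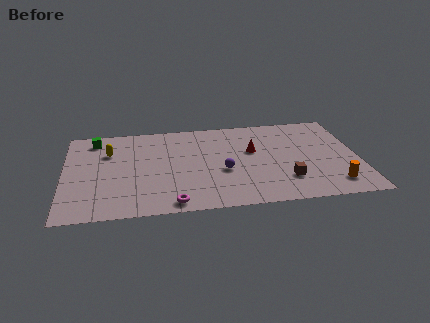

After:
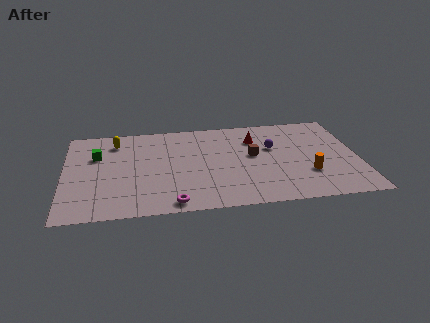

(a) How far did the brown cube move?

3.4

From (12.8, 2.6) to (11.0, 5.5), the brown cube covered √(1.8² + 2.9²) ≈ 3.4 units.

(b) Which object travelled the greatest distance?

the purple sphere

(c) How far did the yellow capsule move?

1.2

The yellow capsule moved from about (2.6, 6.9) to (3.0, 8.0), a distance of √(0.4² + 1.1²) ≈ 1.2.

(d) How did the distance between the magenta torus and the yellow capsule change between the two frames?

+0.8

The distance was about 6.9 in the first image and 7.7 in the second, so they moved 0.8 units further apart.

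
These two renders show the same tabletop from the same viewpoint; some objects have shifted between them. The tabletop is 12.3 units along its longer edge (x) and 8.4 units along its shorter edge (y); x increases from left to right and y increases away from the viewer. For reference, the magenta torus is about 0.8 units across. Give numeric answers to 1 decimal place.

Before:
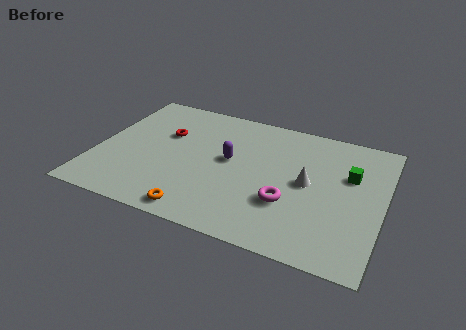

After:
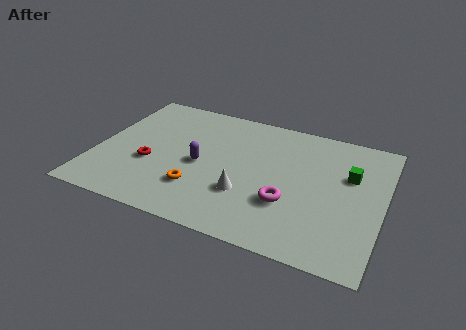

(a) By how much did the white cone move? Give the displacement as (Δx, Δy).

(-2.5, -1.6)

The white cone was at about (9.1, 4.3) and moved to about (6.6, 2.7).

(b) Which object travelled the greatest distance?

the white cone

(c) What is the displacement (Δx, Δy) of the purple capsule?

(-1.2, -0.7)

The purple capsule was at about (5.7, 4.6) and moved to about (4.5, 3.9).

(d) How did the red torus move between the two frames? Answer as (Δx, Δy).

(-0.4, -2.2)

The red torus started near (2.8, 5.4) and ended near (2.4, 3.2).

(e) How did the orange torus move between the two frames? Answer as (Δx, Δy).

(-0.2, 1.4)

The orange torus was at about (4.8, 0.9) and moved to about (4.6, 2.3).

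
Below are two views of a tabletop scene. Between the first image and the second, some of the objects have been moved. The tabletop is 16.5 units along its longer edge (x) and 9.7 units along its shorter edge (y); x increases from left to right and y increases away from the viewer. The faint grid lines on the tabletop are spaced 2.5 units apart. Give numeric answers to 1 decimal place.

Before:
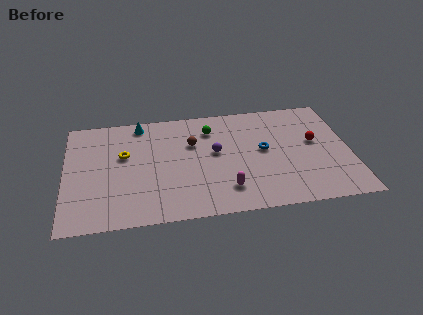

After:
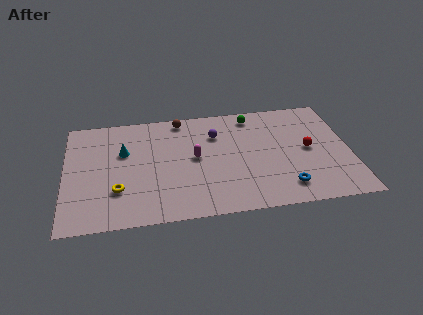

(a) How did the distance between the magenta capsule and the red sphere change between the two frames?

+0.3

Before: roughly 6.3 units apart; after: 6.6. That's 0.3 units further apart.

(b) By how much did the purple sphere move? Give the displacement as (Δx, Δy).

(0.1, 1.6)

From the two frames, the purple sphere sits at roughly (8.7, 5.4) before and (8.8, 7.0) after.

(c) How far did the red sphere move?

0.7

The red sphere was near (14.5, 5.5) before and (14.1, 4.9) after, so it travelled √(0.4² + 0.6²) ≈ 0.7 units.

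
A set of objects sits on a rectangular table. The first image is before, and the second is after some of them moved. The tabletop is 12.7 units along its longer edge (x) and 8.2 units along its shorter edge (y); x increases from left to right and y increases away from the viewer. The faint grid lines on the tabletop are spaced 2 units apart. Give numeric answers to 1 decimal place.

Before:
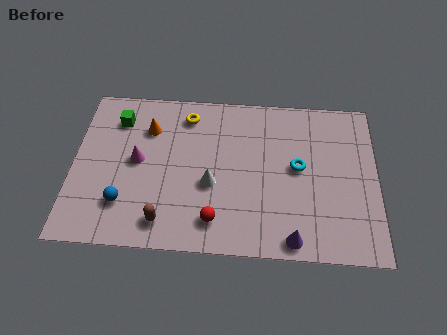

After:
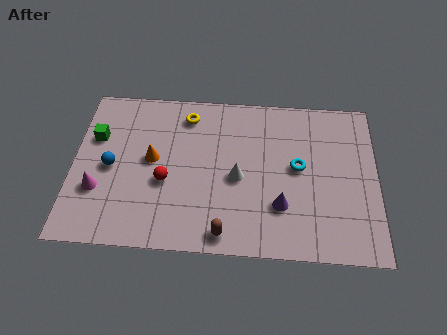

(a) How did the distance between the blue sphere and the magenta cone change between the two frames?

-1.0

They were about 2.3 units apart before and 1.3 after — 1.0 units closer together.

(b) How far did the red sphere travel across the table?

2.8

The red sphere moved from about (6.0, 1.5) to (3.9, 3.3), a distance of √(2.1² + 1.8²) ≈ 2.8.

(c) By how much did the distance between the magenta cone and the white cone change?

+2.6

The distance was about 3.3 in the first image and 5.9 in the second, so they moved 2.6 units further apart.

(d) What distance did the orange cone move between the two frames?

1.6

From (3.1, 6.0) to (3.3, 4.4), the orange cone covered √(0.2² + 1.6²) ≈ 1.6 units.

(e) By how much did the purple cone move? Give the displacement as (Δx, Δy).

(-0.5, 1.6)

The purple cone was at about (9.2, 0.8) and moved to about (8.7, 2.4).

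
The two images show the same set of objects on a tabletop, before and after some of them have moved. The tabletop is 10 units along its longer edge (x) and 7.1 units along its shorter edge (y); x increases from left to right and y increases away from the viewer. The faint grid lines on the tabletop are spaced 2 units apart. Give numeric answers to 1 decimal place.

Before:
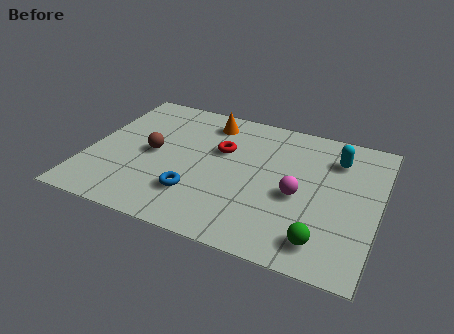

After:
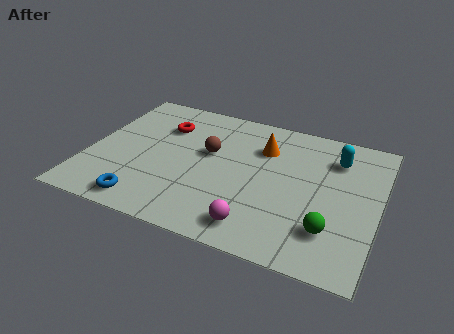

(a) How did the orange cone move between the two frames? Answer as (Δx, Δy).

(2.0, -0.8)

The orange cone started near (3.9, 5.9) and ended near (5.9, 5.1).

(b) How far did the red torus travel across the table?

2.2

The red torus moved from about (4.5, 4.5) to (2.4, 5.1), a distance of √(2.1² + 0.6²) ≈ 2.2.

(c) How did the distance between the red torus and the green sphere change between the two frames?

+1.9

They were about 5.0 units apart before and 6.9 after — 1.9 units further apart.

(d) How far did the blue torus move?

1.9

The blue torus moved from about (3.9, 1.9) to (2.3, 0.9), a distance of √(1.6² + 1.0²) ≈ 1.9.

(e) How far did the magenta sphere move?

2.3

From (7.3, 3.1) to (6.1, 1.1), the magenta sphere covered √(1.2² + 2.0²) ≈ 2.3 units.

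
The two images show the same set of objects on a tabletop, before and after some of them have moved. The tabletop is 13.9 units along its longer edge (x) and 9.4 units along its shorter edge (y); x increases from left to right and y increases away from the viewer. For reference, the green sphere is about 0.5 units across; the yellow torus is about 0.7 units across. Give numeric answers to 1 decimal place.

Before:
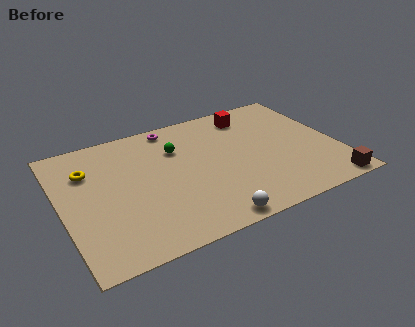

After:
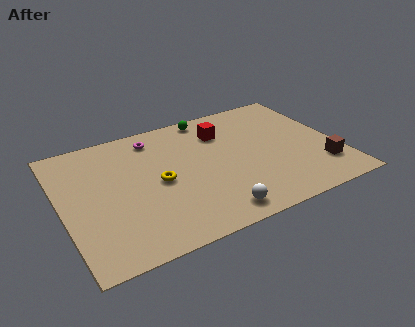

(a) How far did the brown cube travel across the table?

1.5

The brown cube was near (12.9, 0.8) before and (12.8, 2.3) after, so it travelled √(0.1² + 1.5²) ≈ 1.5 units.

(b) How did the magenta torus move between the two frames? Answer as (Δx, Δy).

(-1.0, -0.5)

The magenta torus started near (6.0, 8.4) and ended near (5.0, 7.9).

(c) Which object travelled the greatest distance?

the yellow torus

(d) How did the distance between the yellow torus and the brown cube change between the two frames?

-4.5

Before: roughly 12.8 units apart; after: 8.3. That's 4.5 units closer together.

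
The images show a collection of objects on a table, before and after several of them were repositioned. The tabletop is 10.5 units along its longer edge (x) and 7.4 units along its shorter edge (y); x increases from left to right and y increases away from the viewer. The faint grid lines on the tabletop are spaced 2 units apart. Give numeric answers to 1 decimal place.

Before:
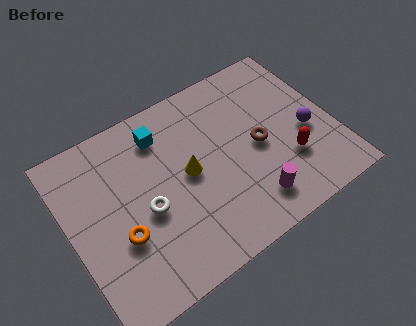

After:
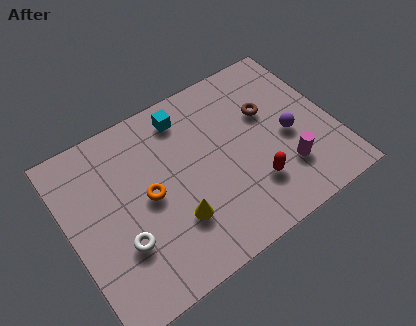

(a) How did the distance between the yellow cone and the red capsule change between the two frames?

-1.0

They were about 4.1 units apart before and 3.1 after — 1.0 units closer together.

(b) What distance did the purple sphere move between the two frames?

0.7

The purple sphere was near (9.4, 3.1) before and (8.7, 3.3) after, so it travelled √(0.7² + 0.2²) ≈ 0.7 units.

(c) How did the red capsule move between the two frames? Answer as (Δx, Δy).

(-1.5, -0.3)

The red capsule started near (8.5, 2.3) and ended near (7.0, 2.0).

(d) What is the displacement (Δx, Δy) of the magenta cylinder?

(1.5, 0.6)

From the two frames, the magenta cylinder sits at roughly (6.8, 1.4) before and (8.3, 2.0) after.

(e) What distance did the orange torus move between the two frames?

1.6

From (1.8, 2.7) to (3.1, 3.7), the orange torus covered √(1.3² + 1.0²) ≈ 1.6 units.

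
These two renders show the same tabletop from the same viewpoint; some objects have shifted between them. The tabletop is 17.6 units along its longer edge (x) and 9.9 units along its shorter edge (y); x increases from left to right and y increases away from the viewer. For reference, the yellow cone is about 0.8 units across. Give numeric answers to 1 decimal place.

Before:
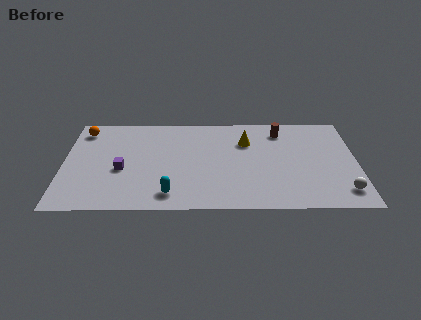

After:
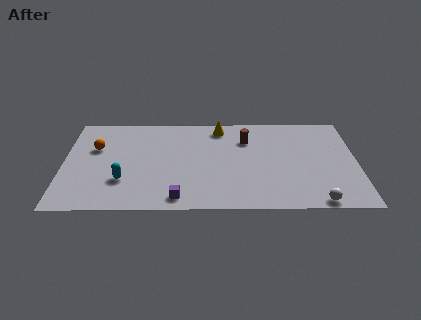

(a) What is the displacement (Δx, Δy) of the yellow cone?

(-1.6, 1.5)

The yellow cone was at about (11.0, 7.0) and moved to about (9.4, 8.5).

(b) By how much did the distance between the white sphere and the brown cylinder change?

+0.3

The distance was about 7.3 in the first image and 7.6 in the second, so they moved 0.3 units further apart.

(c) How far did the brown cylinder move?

2.3

The brown cylinder was near (13.1, 8.1) before and (11.0, 7.2) after, so it travelled √(2.1² + 0.9²) ≈ 2.3 units.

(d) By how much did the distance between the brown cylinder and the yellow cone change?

-0.3

The distance was about 2.4 in the first image and 2.1 in the second, so they moved 0.3 units closer together.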